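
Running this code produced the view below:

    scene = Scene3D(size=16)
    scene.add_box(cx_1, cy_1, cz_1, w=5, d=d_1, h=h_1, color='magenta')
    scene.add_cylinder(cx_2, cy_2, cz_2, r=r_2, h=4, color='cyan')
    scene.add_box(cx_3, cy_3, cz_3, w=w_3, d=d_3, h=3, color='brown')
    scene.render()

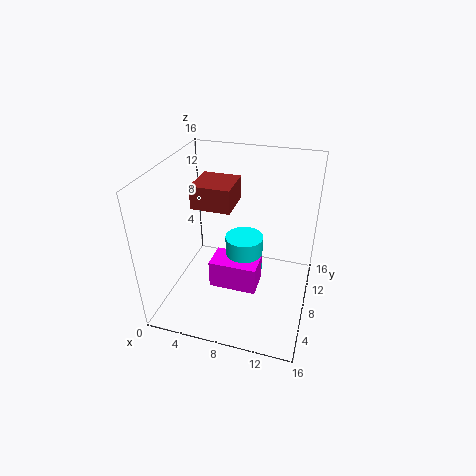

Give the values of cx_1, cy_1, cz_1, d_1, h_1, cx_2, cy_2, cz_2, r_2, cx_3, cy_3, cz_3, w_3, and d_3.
cx_1 = 6
cy_1 = 4
cz_1 = 4
d_1 = 3
h_1 = 3
cx_2 = 9
cy_2 = 7
cz_2 = 5
r_2 = 2
cx_3 = 1
cy_3 = 11
cz_3 = 9
w_3 = 5
d_3 = 5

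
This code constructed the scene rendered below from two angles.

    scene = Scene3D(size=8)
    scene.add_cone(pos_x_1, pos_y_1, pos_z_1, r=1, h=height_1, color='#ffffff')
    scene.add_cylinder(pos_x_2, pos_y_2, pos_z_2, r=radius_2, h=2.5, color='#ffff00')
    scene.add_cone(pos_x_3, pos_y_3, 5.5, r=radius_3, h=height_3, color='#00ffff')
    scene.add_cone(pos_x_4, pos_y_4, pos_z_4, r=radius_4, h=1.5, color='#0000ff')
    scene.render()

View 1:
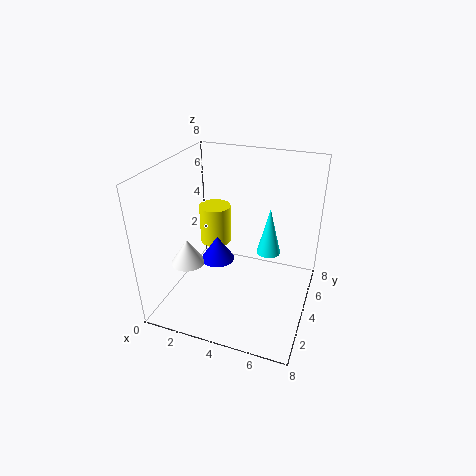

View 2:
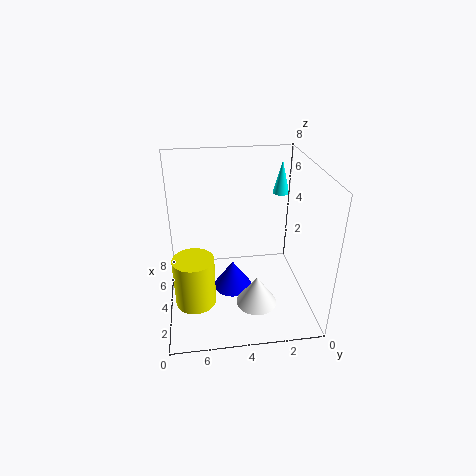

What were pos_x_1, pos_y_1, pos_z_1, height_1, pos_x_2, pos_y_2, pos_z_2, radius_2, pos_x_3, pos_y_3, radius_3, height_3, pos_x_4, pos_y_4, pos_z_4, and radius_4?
pos_x_1 = 1; pos_y_1 = 3.5; pos_z_1 = 2; height_1 = 1.5; pos_x_2 = 1.5; pos_y_2 = 6.5; pos_z_2 = 2; radius_2 = 1; pos_x_3 = 6.5; pos_y_3 = 1; radius_3 = 0.5; height_3 = 2; pos_x_4 = 2.5; pos_y_4 = 4.5; pos_z_4 = 2; radius_4 = 1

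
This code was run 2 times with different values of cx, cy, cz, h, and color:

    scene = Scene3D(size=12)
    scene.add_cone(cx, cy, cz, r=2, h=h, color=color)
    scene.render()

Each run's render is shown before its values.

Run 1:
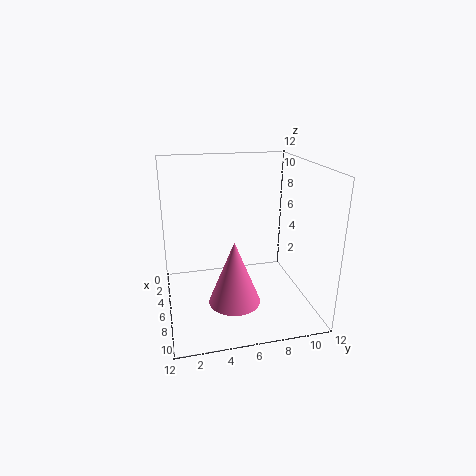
cx = 9
cy = 5
cz = 2
h = 5
color = 'hotpink'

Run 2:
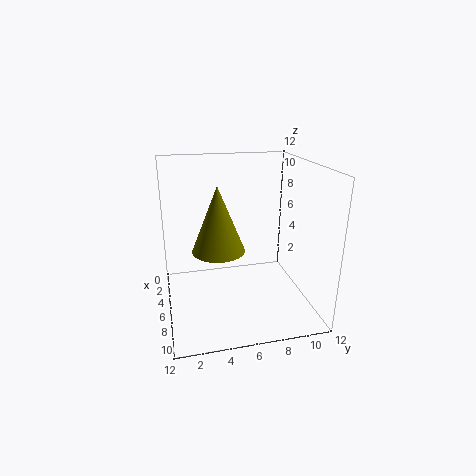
cx = 8
cy = 4
cz = 6
h = 5
color = 'olive'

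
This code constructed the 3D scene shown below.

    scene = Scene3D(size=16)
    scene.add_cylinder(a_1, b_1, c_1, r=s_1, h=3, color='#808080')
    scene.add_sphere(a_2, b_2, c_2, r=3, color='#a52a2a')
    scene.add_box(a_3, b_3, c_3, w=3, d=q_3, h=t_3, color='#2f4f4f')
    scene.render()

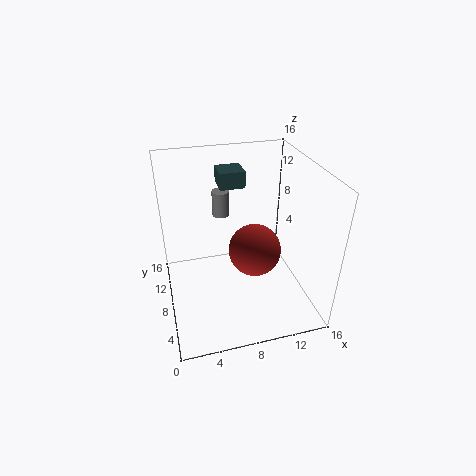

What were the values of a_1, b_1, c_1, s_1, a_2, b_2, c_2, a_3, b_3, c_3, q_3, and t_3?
a_1 = 7, b_1 = 12, c_1 = 9, s_1 = 1, a_2 = 10, b_2 = 8, c_2 = 6, a_3 = 7, b_3 = 12, c_3 = 12, q_3 = 3, t_3 = 2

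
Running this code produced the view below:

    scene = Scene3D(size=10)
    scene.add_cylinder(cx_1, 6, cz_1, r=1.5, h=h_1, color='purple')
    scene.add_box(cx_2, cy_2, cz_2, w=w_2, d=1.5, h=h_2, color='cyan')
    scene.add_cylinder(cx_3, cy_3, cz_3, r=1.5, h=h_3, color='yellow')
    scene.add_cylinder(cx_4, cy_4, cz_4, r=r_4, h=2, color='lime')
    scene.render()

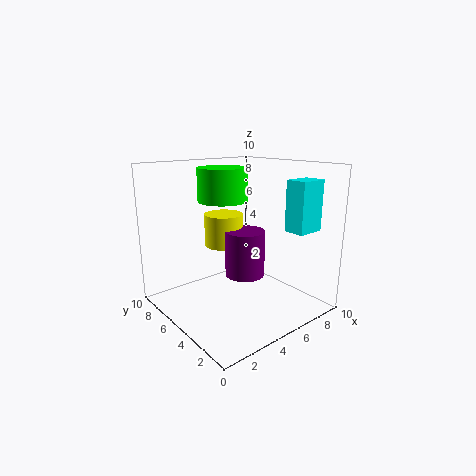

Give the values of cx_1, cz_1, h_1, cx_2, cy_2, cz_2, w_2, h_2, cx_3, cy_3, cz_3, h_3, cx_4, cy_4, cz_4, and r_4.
cx_1 = 6.5, cz_1 = 1.5, h_1 = 3.5, cx_2 = 7.5, cy_2 = 1.5, cz_2 = 5.5, w_2 = 2, h_2 = 3.5, cx_3 = 6, cy_3 = 8, cz_3 = 3.5, h_3 = 2.5, cx_4 = 3, cy_4 = 4, cz_4 = 8, r_4 = 1.5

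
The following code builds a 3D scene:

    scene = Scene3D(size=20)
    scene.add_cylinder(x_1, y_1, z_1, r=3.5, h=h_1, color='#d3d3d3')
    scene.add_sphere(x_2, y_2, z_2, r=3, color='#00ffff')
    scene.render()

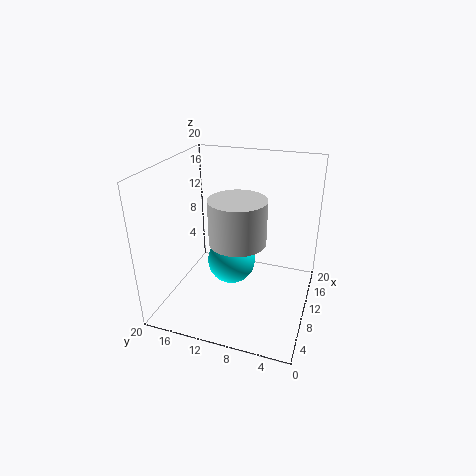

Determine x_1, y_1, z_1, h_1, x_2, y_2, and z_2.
x_1 = 5.5, y_1 = 8.5, z_1 = 12, h_1 = 5.5, x_2 = 6, y_2 = 9.5, z_2 = 9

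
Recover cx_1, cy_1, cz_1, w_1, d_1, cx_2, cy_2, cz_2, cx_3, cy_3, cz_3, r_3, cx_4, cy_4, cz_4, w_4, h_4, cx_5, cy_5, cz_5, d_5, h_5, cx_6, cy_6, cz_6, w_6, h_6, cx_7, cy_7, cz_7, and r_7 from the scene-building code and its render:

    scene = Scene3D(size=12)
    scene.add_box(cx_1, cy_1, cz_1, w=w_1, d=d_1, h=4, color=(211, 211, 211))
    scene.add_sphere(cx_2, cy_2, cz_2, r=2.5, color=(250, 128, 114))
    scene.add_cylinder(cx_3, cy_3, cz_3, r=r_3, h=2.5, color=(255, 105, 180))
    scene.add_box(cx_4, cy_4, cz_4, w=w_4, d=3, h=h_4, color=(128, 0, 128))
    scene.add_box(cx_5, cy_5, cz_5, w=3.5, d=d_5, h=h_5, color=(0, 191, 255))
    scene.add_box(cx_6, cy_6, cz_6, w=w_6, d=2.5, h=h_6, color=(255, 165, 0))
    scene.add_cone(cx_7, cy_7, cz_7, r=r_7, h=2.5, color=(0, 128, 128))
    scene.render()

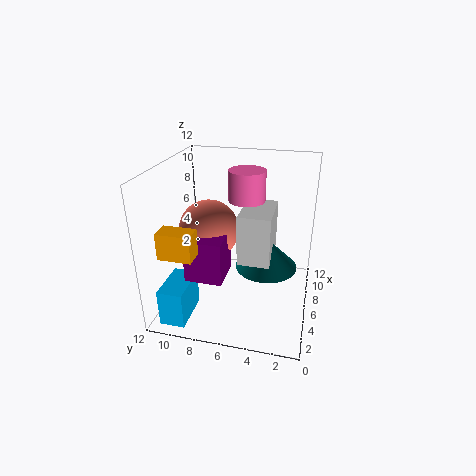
cx_1 = 3.5; cy_1 = 3; cz_1 = 5; w_1 = 4; d_1 = 2.5; cx_2 = 6; cy_2 = 8.5; cz_2 = 6.5; cx_3 = 7; cy_3 = 5.5; cz_3 = 9; r_3 = 1.5; cx_4 = 2.5; cy_4 = 6.5; cz_4 = 3.5; w_4 = 3; h_4 = 3.5; cx_5 = 0.5; cy_5 = 9; cz_5 = 0.5; d_5 = 2; h_5 = 3; cx_6 = 0.5; cy_6 = 8; cz_6 = 6.5; w_6 = 1.5; h_6 = 2; cx_7 = 5.5; cy_7 = 3.5; cz_7 = 4; r_7 = 2.5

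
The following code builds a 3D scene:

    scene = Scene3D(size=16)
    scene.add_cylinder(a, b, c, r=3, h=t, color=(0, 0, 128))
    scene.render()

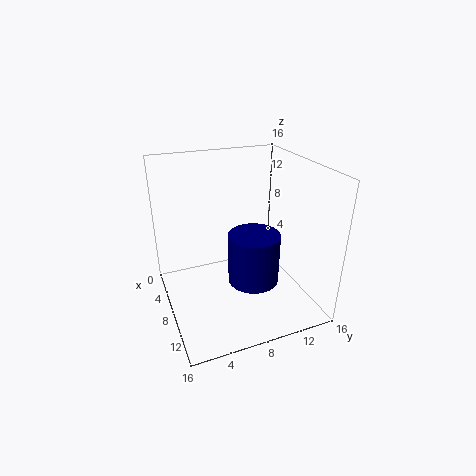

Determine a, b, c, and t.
a = 8; b = 10; c = 2; t = 6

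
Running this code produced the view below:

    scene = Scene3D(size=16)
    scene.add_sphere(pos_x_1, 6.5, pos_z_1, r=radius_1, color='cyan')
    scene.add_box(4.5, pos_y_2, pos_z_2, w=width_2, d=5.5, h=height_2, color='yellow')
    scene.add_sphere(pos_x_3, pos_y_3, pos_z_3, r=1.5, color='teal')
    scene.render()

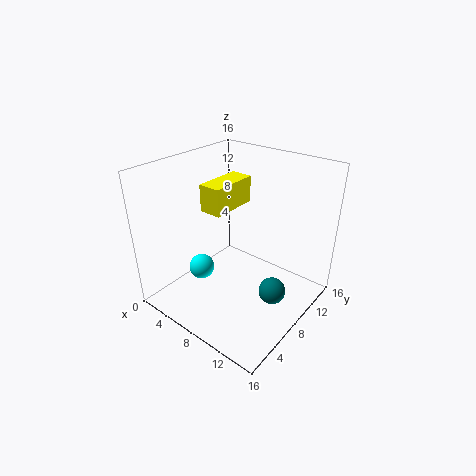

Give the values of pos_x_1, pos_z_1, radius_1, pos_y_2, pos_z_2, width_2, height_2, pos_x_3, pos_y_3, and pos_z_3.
pos_x_1 = 3.5; pos_z_1 = 3; radius_1 = 1.5; pos_y_2 = 6; pos_z_2 = 11; width_2 = 2.5; height_2 = 3; pos_x_3 = 12.5; pos_y_3 = 8.5; pos_z_3 = 2.5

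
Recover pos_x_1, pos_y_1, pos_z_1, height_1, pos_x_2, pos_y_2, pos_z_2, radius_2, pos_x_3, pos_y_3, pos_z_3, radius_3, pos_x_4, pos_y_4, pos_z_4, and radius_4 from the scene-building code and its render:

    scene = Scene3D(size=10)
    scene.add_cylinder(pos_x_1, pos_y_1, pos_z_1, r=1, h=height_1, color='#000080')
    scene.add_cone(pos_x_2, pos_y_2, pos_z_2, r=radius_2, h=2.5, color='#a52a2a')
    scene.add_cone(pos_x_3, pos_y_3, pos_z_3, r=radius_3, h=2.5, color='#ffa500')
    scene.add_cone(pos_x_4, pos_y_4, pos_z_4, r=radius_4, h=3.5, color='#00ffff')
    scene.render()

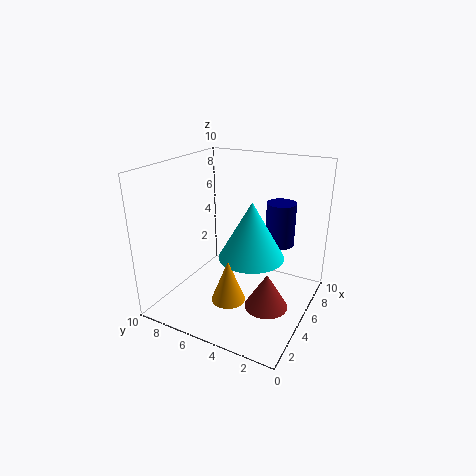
pos_x_1 = 6.5
pos_y_1 = 2.5
pos_z_1 = 4.5
height_1 = 3
pos_x_2 = 4.5
pos_y_2 = 2.5
pos_z_2 = 0.5
radius_2 = 1.5
pos_x_3 = 1
pos_y_3 = 3.5
pos_z_3 = 3
radius_3 = 1
pos_x_4 = 3
pos_y_4 = 3
pos_z_4 = 5
radius_4 = 2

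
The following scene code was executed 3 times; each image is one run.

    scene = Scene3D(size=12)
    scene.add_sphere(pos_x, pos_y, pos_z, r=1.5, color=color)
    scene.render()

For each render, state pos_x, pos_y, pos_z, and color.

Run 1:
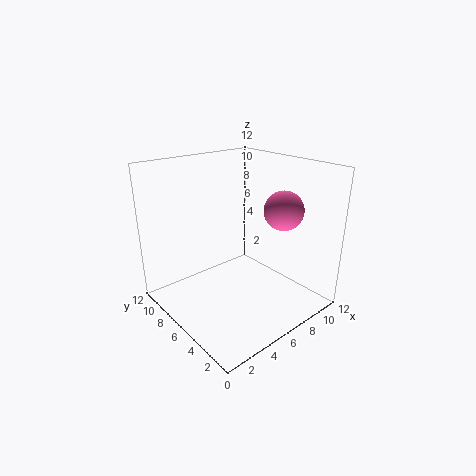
pos_x = 7.5; pos_y = 2.5; pos_z = 9; color = 'hotpink'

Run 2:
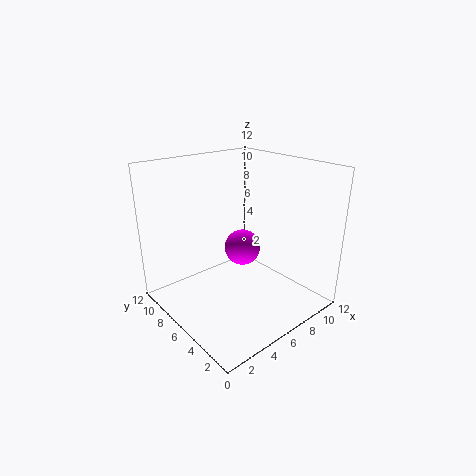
pos_x = 6.5; pos_y = 6; pos_z = 5; color = 'magenta'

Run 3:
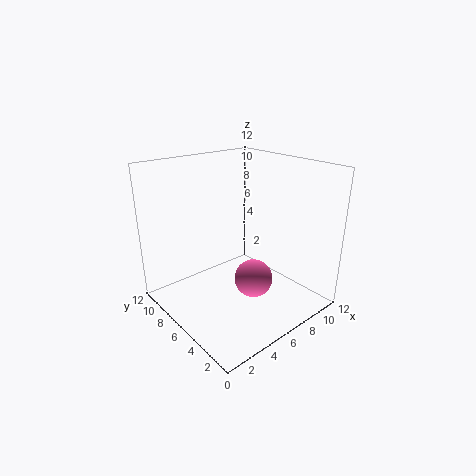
pos_x = 5.5; pos_y = 3.5; pos_z = 3.5; color = 'hotpink'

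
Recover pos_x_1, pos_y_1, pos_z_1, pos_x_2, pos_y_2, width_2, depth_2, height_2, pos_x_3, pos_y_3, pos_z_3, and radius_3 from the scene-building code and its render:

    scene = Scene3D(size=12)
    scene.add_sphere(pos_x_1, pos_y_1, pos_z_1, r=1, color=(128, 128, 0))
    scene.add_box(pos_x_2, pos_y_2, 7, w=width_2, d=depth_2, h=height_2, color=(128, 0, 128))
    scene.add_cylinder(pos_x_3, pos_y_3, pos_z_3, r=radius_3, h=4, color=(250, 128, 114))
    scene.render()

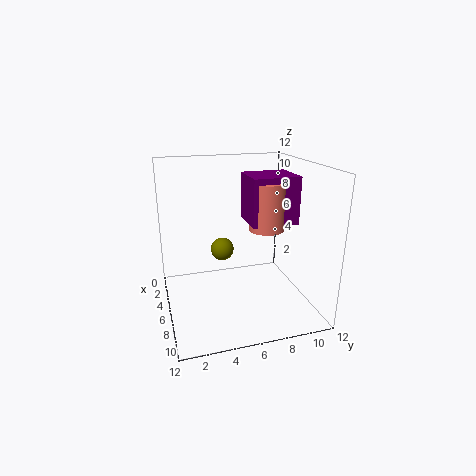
pos_x_1 = 4.5; pos_y_1 = 5; pos_z_1 = 4.5; pos_x_2 = 3.5; pos_y_2 = 7; width_2 = 3.5; depth_2 = 4; height_2 = 4; pos_x_3 = 6; pos_y_3 = 8.5; pos_z_3 = 6.5; radius_3 = 1.5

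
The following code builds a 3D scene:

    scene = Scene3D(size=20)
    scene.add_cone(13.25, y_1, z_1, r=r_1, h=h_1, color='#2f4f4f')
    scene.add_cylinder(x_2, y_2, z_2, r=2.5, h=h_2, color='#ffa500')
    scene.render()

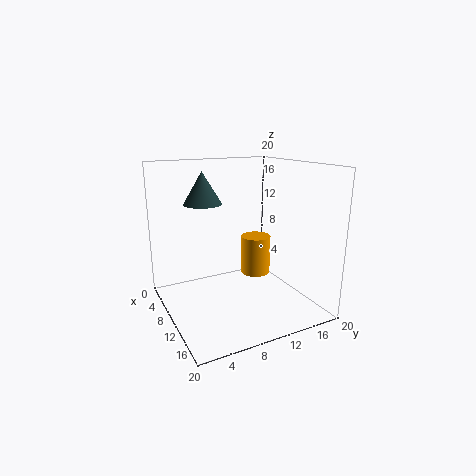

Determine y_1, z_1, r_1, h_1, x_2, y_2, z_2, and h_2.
y_1 = 3.75; z_1 = 16; r_1 = 2.25; h_1 = 3.75; x_2 = 3; y_2 = 17; z_2 = 0.75; h_2 = 6.5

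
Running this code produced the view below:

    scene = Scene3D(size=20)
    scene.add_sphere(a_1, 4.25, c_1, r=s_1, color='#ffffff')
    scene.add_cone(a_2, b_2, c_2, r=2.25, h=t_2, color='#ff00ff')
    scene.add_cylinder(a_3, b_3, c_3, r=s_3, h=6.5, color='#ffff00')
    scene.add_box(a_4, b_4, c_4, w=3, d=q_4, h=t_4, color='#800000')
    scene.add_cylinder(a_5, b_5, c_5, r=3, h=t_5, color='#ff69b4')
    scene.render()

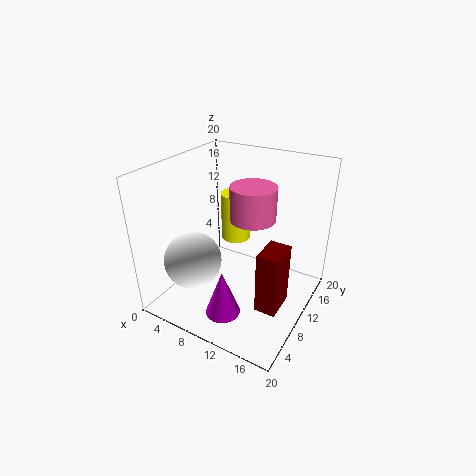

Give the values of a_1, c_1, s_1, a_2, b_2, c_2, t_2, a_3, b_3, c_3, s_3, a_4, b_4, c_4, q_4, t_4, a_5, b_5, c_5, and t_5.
a_1 = 6.5
c_1 = 8.5
s_1 = 3.75
a_2 = 11.5
b_2 = 3.5
c_2 = 2.5
t_2 = 6.25
a_3 = 9.25
b_3 = 10.75
c_3 = 9.75
s_3 = 2
a_4 = 14.25
b_4 = 7.25
c_4 = 1
q_4 = 4.5
t_4 = 9
a_5 = 12.25
b_5 = 10
c_5 = 13.5
t_5 = 4.5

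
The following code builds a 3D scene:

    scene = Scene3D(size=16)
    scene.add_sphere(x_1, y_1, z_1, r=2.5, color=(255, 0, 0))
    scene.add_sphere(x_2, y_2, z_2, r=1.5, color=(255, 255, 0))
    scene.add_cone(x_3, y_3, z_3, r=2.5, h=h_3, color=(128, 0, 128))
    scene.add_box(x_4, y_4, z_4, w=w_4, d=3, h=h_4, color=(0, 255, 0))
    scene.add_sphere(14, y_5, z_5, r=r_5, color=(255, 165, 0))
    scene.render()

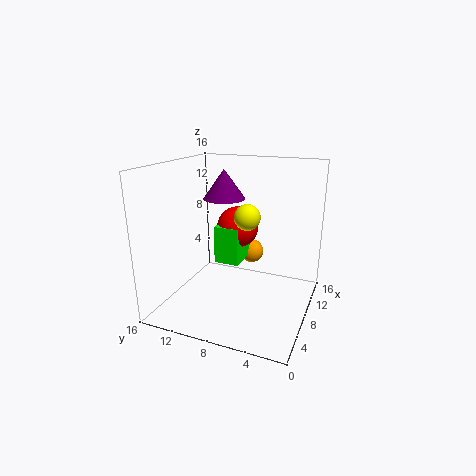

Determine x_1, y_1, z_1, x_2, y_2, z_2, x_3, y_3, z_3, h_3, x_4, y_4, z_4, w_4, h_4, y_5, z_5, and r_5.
x_1 = 11.5; y_1 = 9.5; z_1 = 8; x_2 = 9.5; y_2 = 7.5; z_2 = 10; x_3 = 11; y_3 = 11; z_3 = 11.5; h_3 = 3.5; x_4 = 9; y_4 = 8.5; z_4 = 4; w_4 = 4.5; h_4 = 4.5; y_5 = 8.5; z_5 = 4; r_5 = 1.5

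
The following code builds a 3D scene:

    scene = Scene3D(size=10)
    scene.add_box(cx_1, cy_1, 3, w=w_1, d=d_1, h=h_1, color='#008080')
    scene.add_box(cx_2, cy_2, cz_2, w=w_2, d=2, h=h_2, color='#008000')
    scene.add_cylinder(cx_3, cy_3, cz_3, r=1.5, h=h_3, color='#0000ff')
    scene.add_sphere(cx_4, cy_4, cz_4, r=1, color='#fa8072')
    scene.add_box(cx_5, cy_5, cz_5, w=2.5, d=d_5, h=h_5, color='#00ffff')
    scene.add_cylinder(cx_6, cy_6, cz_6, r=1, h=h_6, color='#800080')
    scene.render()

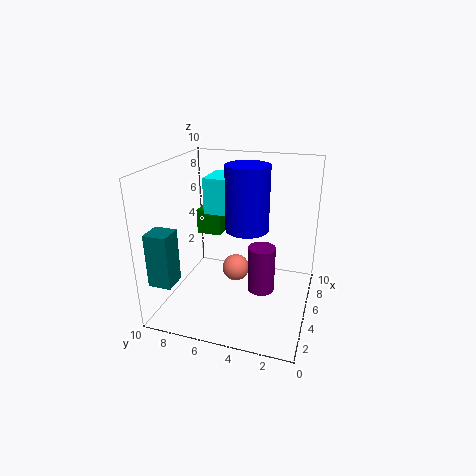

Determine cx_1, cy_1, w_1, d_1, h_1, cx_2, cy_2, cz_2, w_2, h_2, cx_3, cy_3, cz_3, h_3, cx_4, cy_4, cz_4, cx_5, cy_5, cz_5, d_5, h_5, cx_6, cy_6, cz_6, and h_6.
cx_1 = 0.5, cy_1 = 8, w_1 = 1.5, d_1 = 1.5, h_1 = 3.5, cx_2 = 8, cy_2 = 7.5, cz_2 = 3.5, w_2 = 1.5, h_2 = 2, cx_3 = 5.5, cy_3 = 4.5, cz_3 = 5.5, h_3 = 4.5, cx_4 = 6, cy_4 = 5.5, cz_4 = 2, cx_5 = 5, cy_5 = 4.5, cz_5 = 6.5, d_5 = 3, h_5 = 2.5, cx_6 = 6, cy_6 = 3.5, cz_6 = 0.5, h_6 = 3.5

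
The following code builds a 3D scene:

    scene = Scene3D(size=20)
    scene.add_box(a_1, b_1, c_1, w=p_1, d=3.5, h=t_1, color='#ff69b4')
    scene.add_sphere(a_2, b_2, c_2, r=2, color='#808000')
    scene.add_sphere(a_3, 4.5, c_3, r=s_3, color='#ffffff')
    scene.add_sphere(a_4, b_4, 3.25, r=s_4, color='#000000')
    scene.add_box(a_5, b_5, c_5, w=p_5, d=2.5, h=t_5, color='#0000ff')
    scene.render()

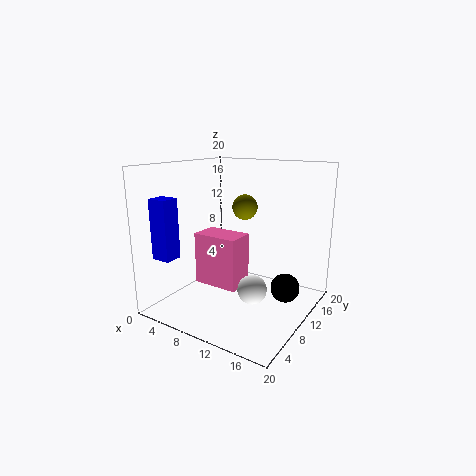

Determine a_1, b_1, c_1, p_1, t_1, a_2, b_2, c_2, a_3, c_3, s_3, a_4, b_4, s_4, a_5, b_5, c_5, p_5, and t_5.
a_1 = 7.75, b_1 = 3.5, c_1 = 5.5, p_1 = 5.75, t_1 = 6.5, a_2 = 7, b_2 = 16.75, c_2 = 12.75, a_3 = 15.5, c_3 = 6, s_3 = 1.75, a_4 = 16.5, b_4 = 12, s_4 = 2, a_5 = 1, b_5 = 2.5, c_5 = 7.5, p_5 = 2.75, t_5 = 8.25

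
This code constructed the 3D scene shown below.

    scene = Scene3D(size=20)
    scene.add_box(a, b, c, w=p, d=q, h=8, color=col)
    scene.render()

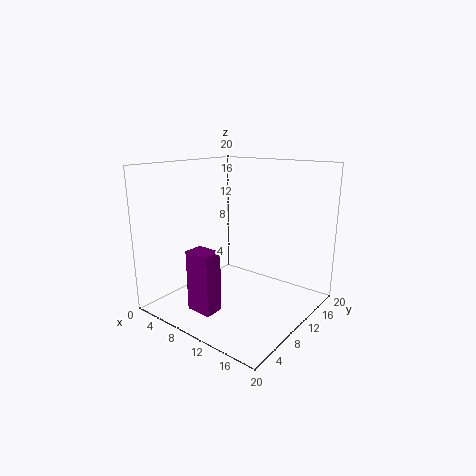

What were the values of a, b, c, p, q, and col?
a = 8
b = 2
c = 2
p = 3.5
q = 2.5
col = 'purple'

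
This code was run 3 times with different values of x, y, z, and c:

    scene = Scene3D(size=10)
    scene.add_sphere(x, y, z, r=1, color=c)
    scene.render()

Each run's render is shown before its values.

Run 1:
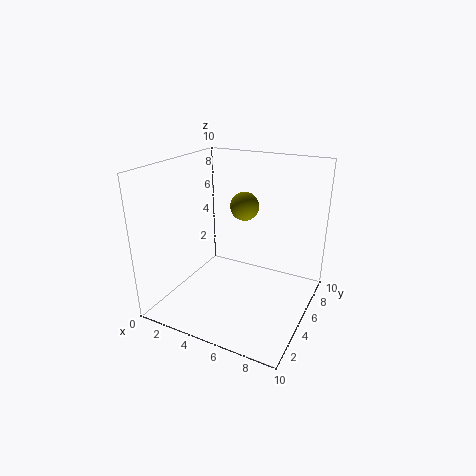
x = 5, y = 6, z = 7, c = 'olive'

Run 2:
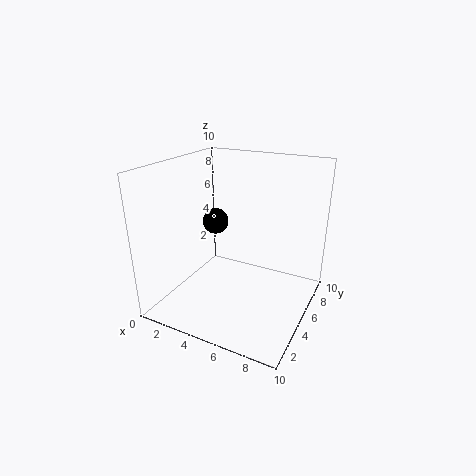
x = 2, y = 7, z = 5, c = 'black'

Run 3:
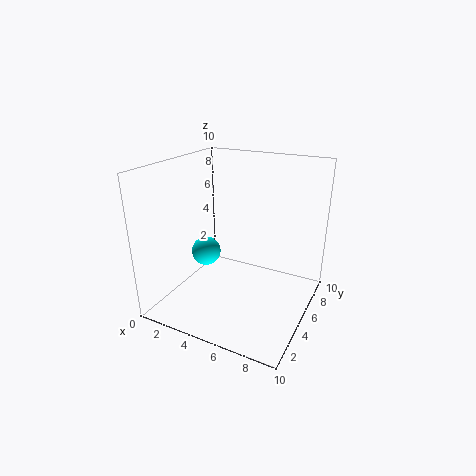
x = 3, y = 4, z = 4, c = 'cyan'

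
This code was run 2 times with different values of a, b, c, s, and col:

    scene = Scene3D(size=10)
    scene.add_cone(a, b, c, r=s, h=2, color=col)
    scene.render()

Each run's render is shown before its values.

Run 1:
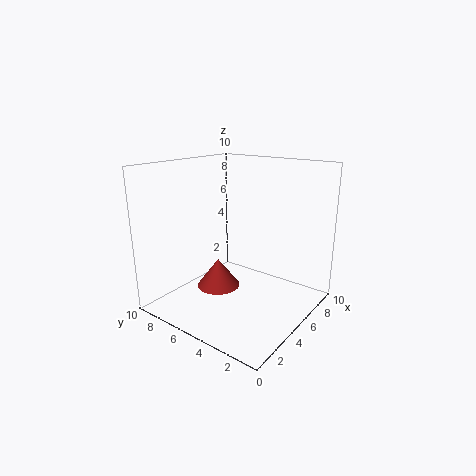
a = 4, b = 6, c = 1.5, s = 1.5, col = 'brown'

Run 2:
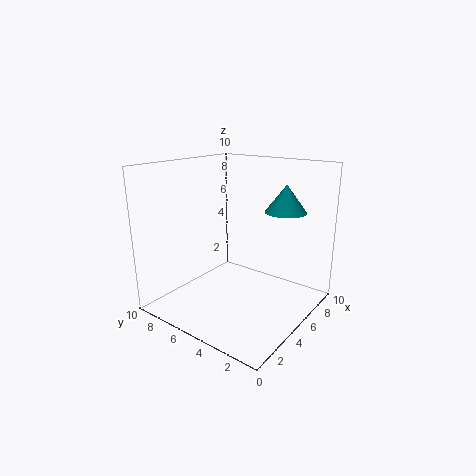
a = 8, b = 3, c = 6.5, s = 1.5, col = 'teal'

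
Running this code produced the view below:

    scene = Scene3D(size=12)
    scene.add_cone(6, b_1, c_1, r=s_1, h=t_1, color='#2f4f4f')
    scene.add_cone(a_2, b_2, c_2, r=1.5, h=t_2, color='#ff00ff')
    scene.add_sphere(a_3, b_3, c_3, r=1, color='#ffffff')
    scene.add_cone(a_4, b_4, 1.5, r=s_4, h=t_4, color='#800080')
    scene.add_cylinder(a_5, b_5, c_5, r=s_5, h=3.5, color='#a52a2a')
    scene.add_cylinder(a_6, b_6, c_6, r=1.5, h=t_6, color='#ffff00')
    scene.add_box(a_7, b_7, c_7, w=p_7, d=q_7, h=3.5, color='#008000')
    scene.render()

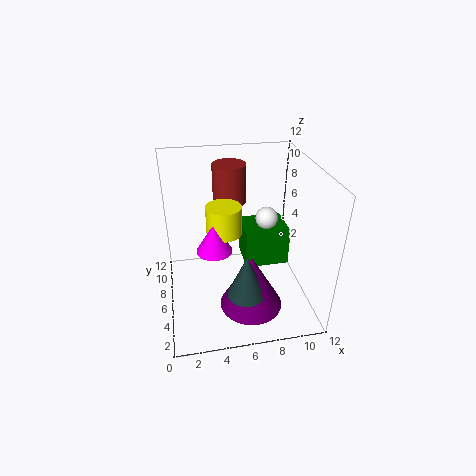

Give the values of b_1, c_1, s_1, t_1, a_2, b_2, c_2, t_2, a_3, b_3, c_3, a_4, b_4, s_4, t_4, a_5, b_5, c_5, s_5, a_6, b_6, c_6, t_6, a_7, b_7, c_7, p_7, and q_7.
b_1 = 2.5
c_1 = 3
s_1 = 1.5
t_1 = 3.5
a_2 = 4
b_2 = 6
c_2 = 5
t_2 = 2.5
a_3 = 9
b_3 = 8
c_3 = 6.5
a_4 = 6.5
b_4 = 3
s_4 = 2.5
t_4 = 4.5
a_5 = 6
b_5 = 10
c_5 = 7.5
s_5 = 1.5
a_6 = 5
b_6 = 7
c_6 = 6
t_6 = 2.5
a_7 = 7
b_7 = 7
c_7 = 2
p_7 = 4
q_7 = 3.5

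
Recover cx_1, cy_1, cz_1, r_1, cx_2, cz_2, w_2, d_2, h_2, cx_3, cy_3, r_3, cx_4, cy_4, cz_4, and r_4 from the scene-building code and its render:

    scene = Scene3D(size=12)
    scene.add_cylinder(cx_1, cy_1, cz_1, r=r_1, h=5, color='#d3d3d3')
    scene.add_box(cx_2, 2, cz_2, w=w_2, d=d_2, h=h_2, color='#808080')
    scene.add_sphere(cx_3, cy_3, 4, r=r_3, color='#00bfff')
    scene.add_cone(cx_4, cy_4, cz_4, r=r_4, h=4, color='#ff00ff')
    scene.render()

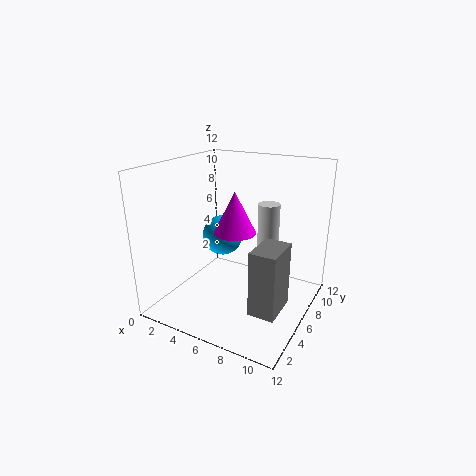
cx_1 = 7
cy_1 = 10
cz_1 = 3
r_1 = 1
cx_2 = 9
cz_2 = 2
w_2 = 2
d_2 = 3
h_2 = 5
cx_3 = 2
cy_3 = 10
r_3 = 2
cx_4 = 4
cy_4 = 9
cz_4 = 5
r_4 = 2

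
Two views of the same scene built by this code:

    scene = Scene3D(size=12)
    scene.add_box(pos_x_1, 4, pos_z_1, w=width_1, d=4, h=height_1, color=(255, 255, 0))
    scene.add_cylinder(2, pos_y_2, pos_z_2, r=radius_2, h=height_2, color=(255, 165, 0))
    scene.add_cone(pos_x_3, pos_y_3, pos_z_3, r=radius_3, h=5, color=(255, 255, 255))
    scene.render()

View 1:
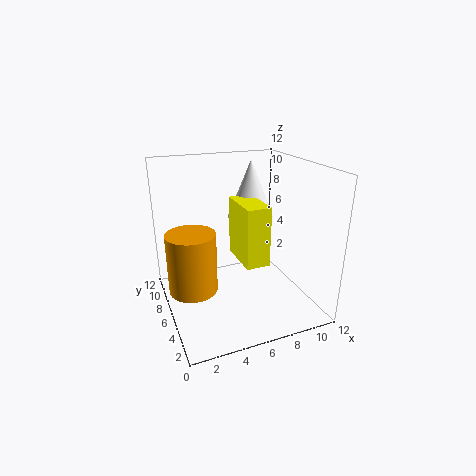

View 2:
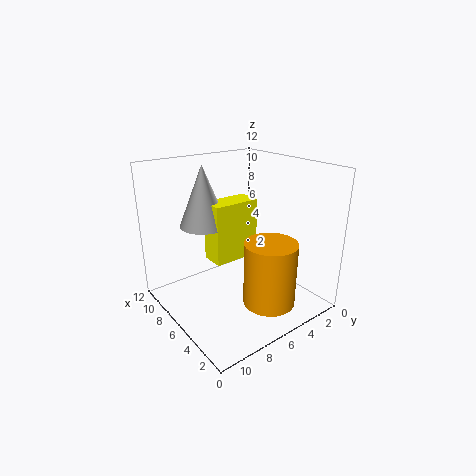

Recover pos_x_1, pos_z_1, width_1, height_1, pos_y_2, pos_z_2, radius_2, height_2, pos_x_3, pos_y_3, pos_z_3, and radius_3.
pos_x_1 = 6
pos_z_1 = 4
width_1 = 2
height_1 = 5
pos_y_2 = 6
pos_z_2 = 2
radius_2 = 2
height_2 = 5
pos_x_3 = 8
pos_y_3 = 8
pos_z_3 = 7
radius_3 = 2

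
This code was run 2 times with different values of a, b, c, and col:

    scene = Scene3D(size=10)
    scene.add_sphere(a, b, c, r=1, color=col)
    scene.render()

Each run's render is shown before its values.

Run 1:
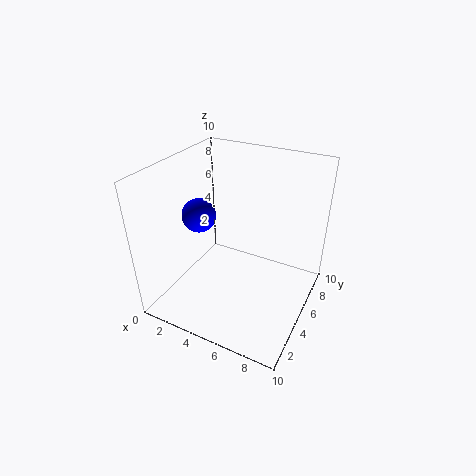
a = 4, b = 2, c = 8, col = 'blue'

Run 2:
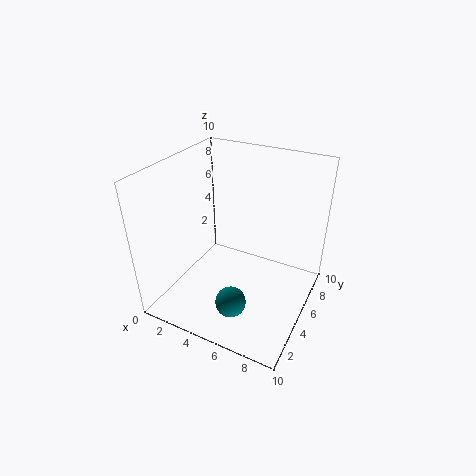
a = 6, b = 2, c = 2, col = 'teal'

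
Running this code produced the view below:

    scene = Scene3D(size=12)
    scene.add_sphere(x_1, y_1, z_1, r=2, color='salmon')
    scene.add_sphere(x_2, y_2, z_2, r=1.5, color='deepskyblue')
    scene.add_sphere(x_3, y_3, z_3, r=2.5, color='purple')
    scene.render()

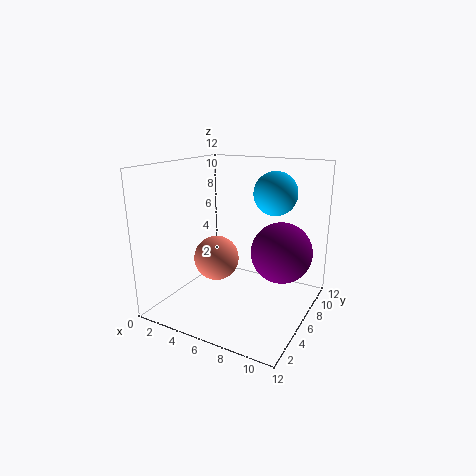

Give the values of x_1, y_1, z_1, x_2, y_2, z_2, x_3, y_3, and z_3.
x_1 = 3.5
y_1 = 6.5
z_1 = 3.5
x_2 = 10
y_2 = 4
z_2 = 10.5
x_3 = 9.5
y_3 = 7
z_3 = 5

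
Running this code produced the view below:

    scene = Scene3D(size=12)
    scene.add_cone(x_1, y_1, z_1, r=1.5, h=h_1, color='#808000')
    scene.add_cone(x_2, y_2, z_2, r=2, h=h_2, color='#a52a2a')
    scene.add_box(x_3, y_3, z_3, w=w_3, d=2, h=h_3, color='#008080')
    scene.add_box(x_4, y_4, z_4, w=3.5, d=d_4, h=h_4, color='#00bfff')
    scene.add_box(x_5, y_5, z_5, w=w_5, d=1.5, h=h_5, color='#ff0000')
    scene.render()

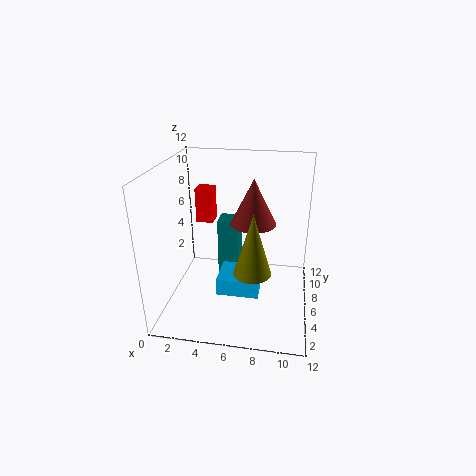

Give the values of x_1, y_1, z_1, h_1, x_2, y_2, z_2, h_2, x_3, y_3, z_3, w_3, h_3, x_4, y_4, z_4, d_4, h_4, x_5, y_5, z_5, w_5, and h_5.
x_1 = 7.5
y_1 = 4
z_1 = 4
h_1 = 5
x_2 = 7
y_2 = 8
z_2 = 6.5
h_2 = 4
x_3 = 3.5
y_3 = 9
z_3 = 0.5
w_3 = 2
h_3 = 5.5
x_4 = 4.5
y_4 = 4
z_4 = 1.5
d_4 = 3
h_4 = 1.5
x_5 = 2
y_5 = 7.5
z_5 = 6.5
w_5 = 1.5
h_5 = 3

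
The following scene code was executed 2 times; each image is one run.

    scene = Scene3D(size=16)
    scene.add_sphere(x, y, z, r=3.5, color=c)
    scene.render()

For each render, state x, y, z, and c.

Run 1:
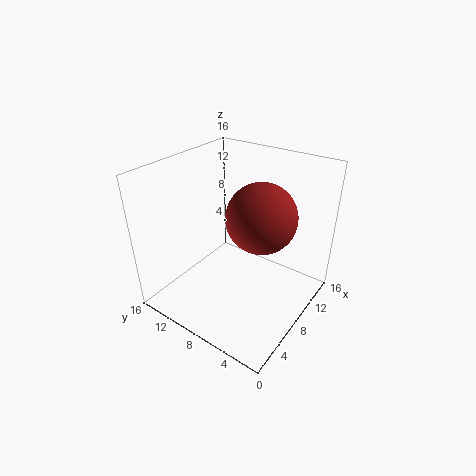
x = 7, y = 4.5, z = 12, c = 'brown'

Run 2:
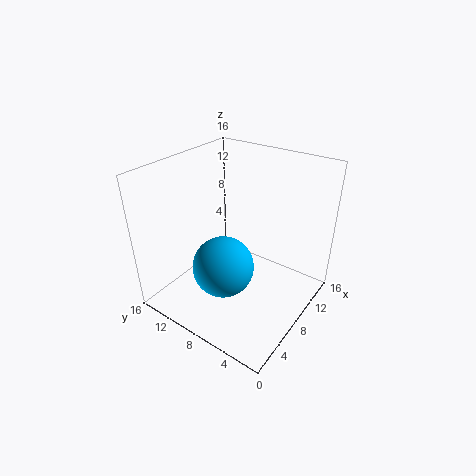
x = 6.5, y = 9, z = 4.5, c = 'deepskyblue'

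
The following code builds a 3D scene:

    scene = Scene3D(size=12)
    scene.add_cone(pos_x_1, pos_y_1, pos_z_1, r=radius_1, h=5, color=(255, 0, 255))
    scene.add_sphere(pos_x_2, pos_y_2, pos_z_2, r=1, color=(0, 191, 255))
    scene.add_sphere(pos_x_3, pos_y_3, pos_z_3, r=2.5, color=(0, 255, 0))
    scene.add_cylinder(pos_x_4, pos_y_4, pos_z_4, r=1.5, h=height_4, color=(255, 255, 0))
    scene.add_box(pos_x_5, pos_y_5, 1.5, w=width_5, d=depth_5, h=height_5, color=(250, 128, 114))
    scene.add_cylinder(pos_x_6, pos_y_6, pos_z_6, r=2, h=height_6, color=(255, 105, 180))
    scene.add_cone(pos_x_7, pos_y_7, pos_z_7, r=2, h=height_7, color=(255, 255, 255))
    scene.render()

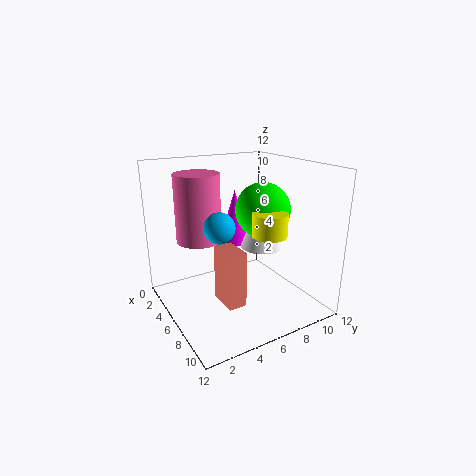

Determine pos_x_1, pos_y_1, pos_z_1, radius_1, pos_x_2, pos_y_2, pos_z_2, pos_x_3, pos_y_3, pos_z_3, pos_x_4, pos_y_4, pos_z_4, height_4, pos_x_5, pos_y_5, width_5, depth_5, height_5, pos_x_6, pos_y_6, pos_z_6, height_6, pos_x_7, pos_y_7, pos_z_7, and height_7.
pos_x_1 = 2
pos_y_1 = 8
pos_z_1 = 4
radius_1 = 1.5
pos_x_2 = 10.5
pos_y_2 = 2
pos_z_2 = 9
pos_x_3 = 4.5
pos_y_3 = 9.5
pos_z_3 = 7.5
pos_x_4 = 7
pos_y_4 = 8.5
pos_z_4 = 6
height_4 = 2
pos_x_5 = 6.5
pos_y_5 = 3.5
width_5 = 2.5
depth_5 = 1.5
height_5 = 4.5
pos_x_6 = 2.5
pos_y_6 = 4
pos_z_6 = 5
height_6 = 6
pos_x_7 = 4.5
pos_y_7 = 9.5
pos_z_7 = 4
height_7 = 5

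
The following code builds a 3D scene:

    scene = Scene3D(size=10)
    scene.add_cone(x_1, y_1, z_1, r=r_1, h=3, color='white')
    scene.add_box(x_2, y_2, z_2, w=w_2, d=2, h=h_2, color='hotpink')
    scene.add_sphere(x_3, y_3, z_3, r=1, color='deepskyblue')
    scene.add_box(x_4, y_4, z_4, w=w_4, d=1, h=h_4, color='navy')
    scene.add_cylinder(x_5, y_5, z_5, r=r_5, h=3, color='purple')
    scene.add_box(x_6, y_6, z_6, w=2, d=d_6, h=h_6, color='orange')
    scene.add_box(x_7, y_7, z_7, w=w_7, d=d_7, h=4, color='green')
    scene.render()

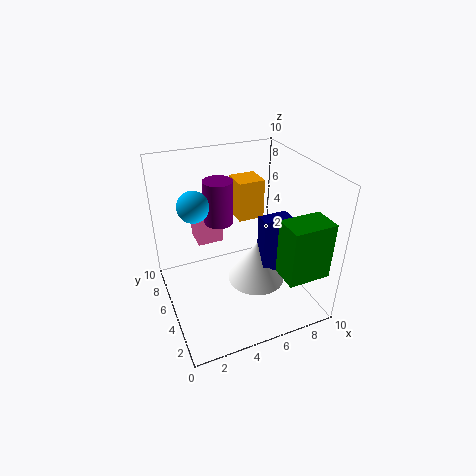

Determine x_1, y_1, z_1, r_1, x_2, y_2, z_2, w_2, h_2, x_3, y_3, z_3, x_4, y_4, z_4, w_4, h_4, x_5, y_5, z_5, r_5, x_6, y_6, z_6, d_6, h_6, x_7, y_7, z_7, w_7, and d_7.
x_1 = 6
y_1 = 4
z_1 = 2
r_1 = 2
x_2 = 3
y_2 = 8
z_2 = 3
w_2 = 2
h_2 = 3
x_3 = 2
y_3 = 5
z_3 = 8
x_4 = 6
y_4 = 3
z_4 = 3
w_4 = 2
h_4 = 4
x_5 = 4
y_5 = 6
z_5 = 6
r_5 = 1
x_6 = 6
y_6 = 7
z_6 = 5
d_6 = 2
h_6 = 3
x_7 = 7
y_7 = 1
z_7 = 3
w_7 = 3
d_7 = 2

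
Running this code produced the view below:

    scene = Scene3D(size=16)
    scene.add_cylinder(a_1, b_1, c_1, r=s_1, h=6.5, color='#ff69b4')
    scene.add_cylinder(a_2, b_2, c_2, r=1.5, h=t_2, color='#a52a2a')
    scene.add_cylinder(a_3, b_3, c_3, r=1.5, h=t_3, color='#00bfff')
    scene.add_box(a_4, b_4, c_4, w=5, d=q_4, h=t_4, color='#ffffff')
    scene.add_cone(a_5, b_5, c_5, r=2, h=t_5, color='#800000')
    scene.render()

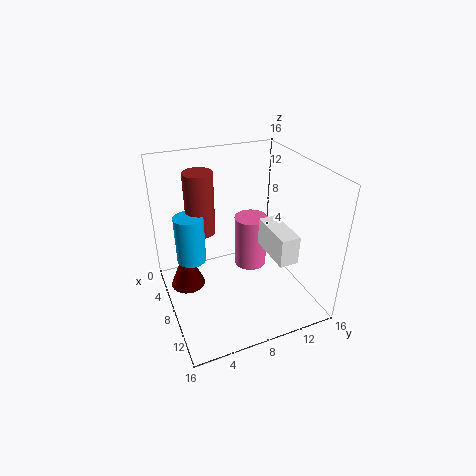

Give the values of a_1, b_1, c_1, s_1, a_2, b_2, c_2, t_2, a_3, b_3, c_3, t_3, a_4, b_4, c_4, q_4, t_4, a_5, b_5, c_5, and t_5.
a_1 = 5
b_1 = 11
c_1 = 2
s_1 = 2
a_2 = 7.5
b_2 = 4
c_2 = 9.5
t_2 = 6.5
a_3 = 8.5
b_3 = 2.5
c_3 = 7
t_3 = 5
a_4 = 9
b_4 = 10
c_4 = 7.5
q_4 = 2
t_4 = 3
a_5 = 5.5
b_5 = 2.5
c_5 = 1.5
t_5 = 5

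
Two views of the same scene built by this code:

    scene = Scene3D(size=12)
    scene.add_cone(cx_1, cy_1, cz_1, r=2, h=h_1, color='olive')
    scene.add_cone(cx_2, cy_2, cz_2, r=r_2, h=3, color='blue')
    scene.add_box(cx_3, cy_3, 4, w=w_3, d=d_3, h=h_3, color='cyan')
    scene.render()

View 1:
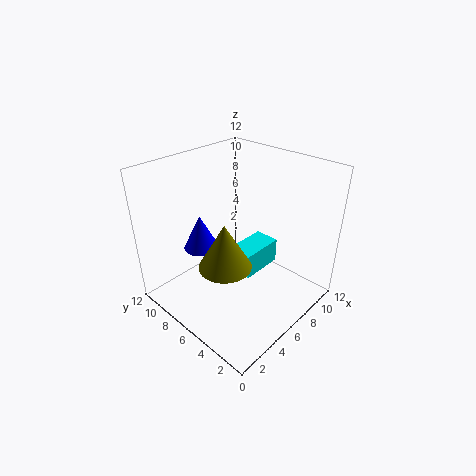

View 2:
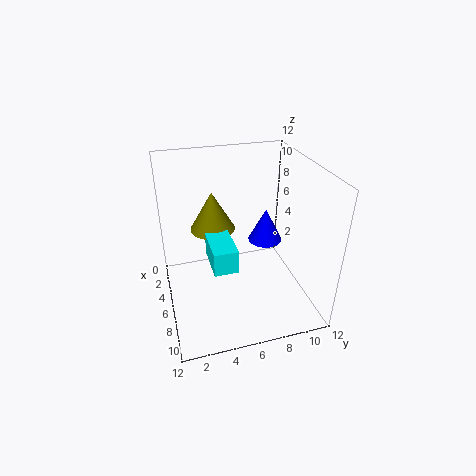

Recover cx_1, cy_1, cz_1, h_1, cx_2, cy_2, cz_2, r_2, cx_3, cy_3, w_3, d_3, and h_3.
cx_1 = 3
cy_1 = 4.5
cz_1 = 5.5
h_1 = 3.5
cx_2 = 4.5
cy_2 = 9
cz_2 = 4.5
r_2 = 1.5
cx_3 = 4.5
cy_3 = 3.5
w_3 = 3.5
d_3 = 2
h_3 = 2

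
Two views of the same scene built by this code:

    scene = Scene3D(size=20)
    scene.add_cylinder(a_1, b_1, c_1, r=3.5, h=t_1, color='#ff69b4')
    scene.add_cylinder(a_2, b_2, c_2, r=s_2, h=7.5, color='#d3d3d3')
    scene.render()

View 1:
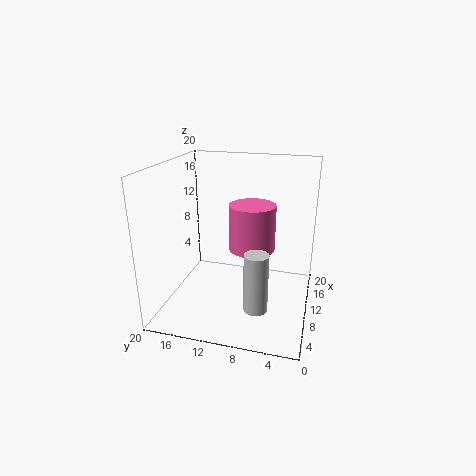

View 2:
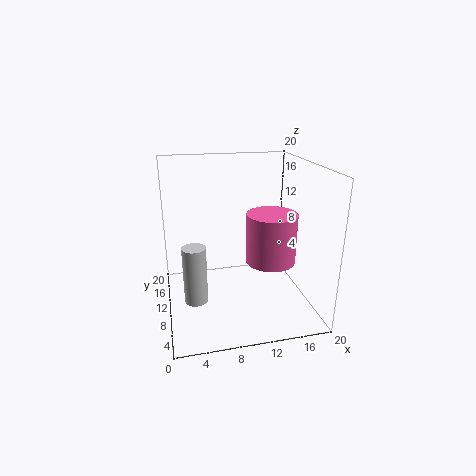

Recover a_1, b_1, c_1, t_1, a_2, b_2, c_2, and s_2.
a_1 = 14.5
b_1 = 9
c_1 = 6.5
t_1 = 7
a_2 = 3.5
b_2 = 6
c_2 = 3.5
s_2 = 1.5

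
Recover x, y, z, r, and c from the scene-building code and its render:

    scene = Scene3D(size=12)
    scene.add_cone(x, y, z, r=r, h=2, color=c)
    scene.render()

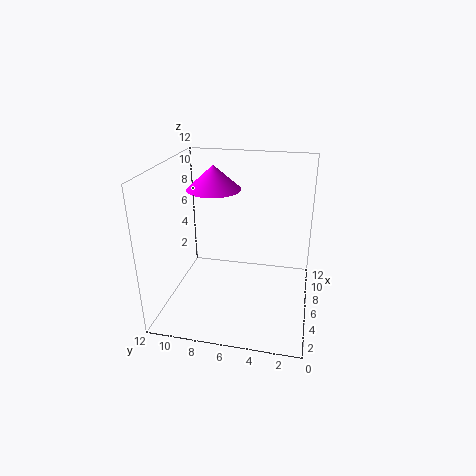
x = 7, y = 8.25, z = 9.75, r = 2.25, c = 'magenta'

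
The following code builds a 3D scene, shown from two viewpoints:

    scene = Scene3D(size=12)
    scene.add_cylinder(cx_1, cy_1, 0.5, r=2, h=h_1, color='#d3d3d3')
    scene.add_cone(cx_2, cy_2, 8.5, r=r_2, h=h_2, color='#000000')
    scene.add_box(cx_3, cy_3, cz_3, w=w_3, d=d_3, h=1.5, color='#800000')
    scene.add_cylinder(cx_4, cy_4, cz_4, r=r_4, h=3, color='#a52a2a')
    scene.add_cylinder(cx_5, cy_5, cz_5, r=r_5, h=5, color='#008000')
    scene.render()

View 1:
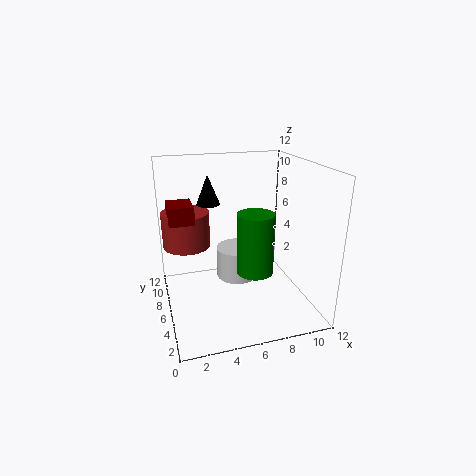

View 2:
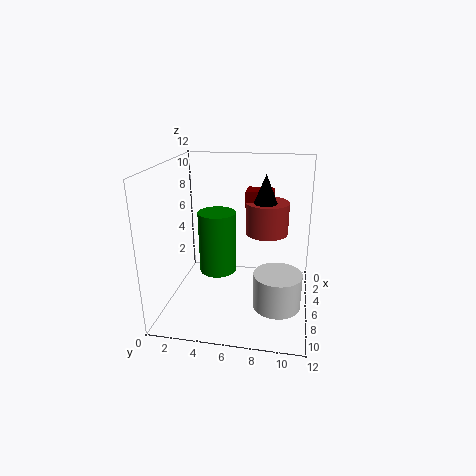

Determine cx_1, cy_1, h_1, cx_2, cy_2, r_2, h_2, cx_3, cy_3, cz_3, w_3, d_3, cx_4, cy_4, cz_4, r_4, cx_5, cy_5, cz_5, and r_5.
cx_1 = 7, cy_1 = 9.5, h_1 = 3, cx_2 = 4, cy_2 = 8, r_2 = 1, h_2 = 2.5, cx_3 = 0.5, cy_3 = 6, cz_3 = 7.5, w_3 = 2, d_3 = 2.5, cx_4 = 2, cy_4 = 8, cz_4 = 5, r_4 = 2, cx_5 = 7, cy_5 = 4.5, cz_5 = 3.5, r_5 = 1.5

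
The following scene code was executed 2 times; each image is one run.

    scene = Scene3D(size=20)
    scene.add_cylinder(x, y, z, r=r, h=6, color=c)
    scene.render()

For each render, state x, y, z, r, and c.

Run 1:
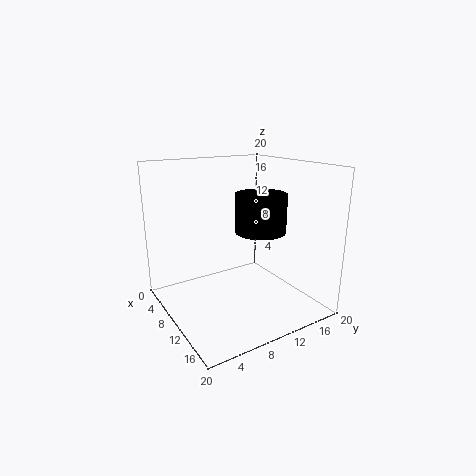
x = 7, y = 16, z = 9, r = 4, c = 'black'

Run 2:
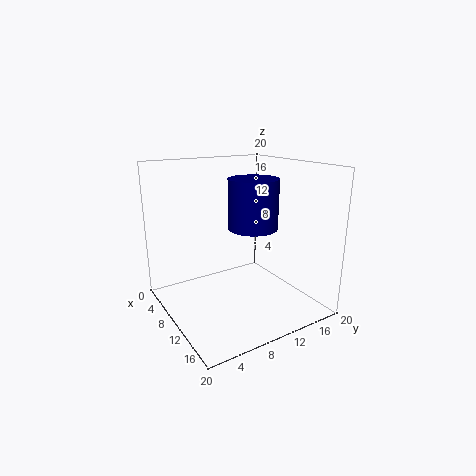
x = 15, y = 9, z = 13, r = 3, c = 'navy'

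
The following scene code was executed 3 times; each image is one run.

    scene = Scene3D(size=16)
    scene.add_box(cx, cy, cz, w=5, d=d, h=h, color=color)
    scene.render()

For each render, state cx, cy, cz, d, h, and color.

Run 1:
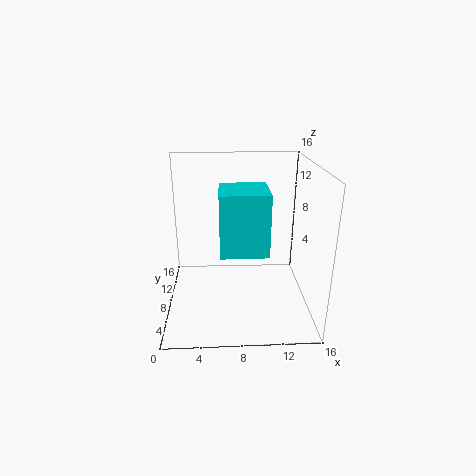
cx = 6, cy = 4, cz = 7.5, d = 5, h = 6.5, color = 'cyan'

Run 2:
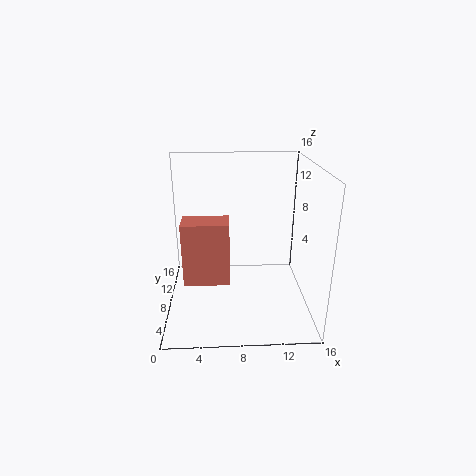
cx = 2, cy = 5.5, cz = 3.5, d = 3, h = 7, color = 'salmon'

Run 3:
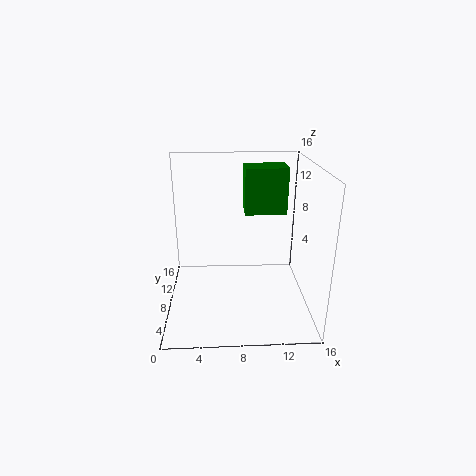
cx = 9, cy = 11, cz = 9.5, d = 3.5, h = 5.5, color = 'green'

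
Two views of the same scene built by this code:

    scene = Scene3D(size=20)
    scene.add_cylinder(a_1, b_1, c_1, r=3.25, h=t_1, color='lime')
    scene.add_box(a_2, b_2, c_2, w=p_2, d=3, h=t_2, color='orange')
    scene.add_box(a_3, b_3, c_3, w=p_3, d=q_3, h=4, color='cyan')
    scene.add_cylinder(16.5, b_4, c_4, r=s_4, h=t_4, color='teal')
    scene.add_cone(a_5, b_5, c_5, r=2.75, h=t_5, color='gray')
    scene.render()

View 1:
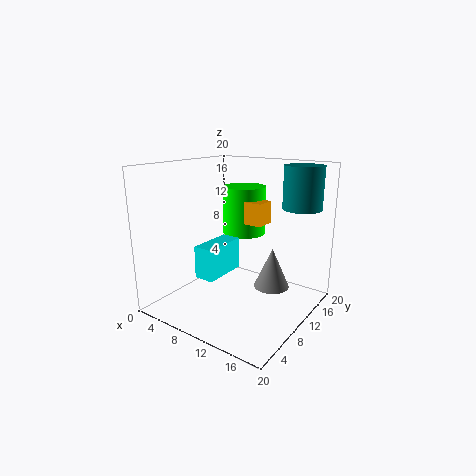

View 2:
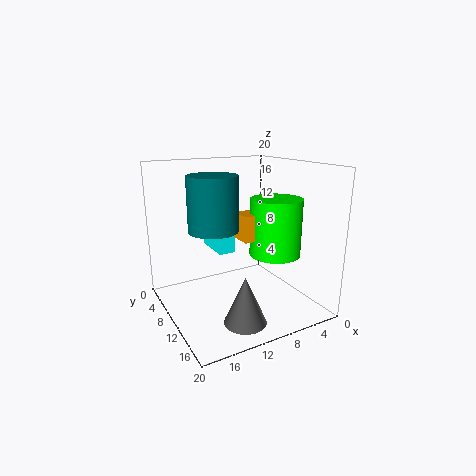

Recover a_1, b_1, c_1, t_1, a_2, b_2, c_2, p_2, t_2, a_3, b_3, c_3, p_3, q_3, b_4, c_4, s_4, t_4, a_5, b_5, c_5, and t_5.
a_1 = 7.5, b_1 = 15.25, c_1 = 9, t_1 = 7.25, a_2 = 6.5, b_2 = 12.5, c_2 = 11.25, p_2 = 5.5, t_2 = 3.25, a_3 = 9.25, b_3 = 2, c_3 = 7, p_3 = 2.5, q_3 = 5.75, b_4 = 16.25, c_4 = 13.75, s_4 = 2.75, t_4 = 6, a_5 = 12.25, b_5 = 16, c_5 = 0.75, t_5 = 6.25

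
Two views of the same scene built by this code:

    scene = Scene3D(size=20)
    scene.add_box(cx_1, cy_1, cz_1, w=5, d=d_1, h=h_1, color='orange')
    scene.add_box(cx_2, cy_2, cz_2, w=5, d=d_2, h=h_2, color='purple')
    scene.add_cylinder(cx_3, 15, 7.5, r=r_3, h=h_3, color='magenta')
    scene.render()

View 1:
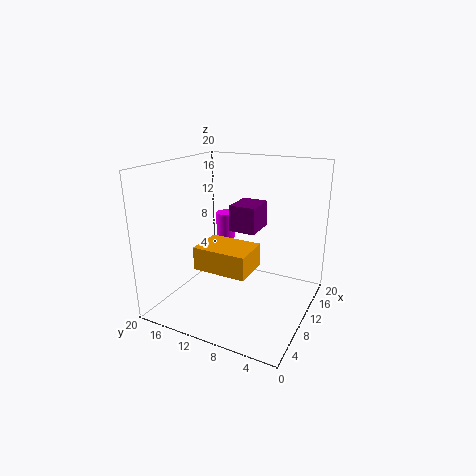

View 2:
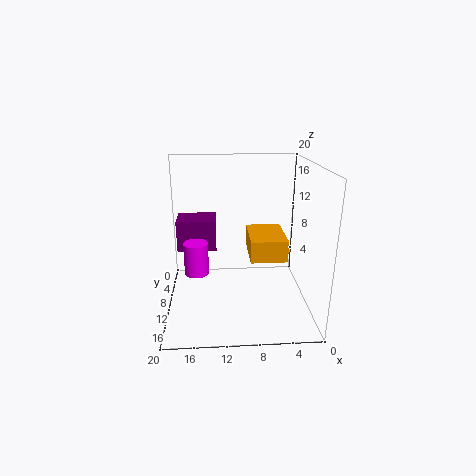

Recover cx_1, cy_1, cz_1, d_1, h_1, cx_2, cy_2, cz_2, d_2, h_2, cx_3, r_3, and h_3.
cx_1 = 3.5; cy_1 = 6; cz_1 = 7.5; d_1 = 7; h_1 = 3; cx_2 = 13; cy_2 = 9; cz_2 = 9.5; d_2 = 4; h_2 = 4; cx_3 = 15.5; r_3 = 1.5; h_3 = 4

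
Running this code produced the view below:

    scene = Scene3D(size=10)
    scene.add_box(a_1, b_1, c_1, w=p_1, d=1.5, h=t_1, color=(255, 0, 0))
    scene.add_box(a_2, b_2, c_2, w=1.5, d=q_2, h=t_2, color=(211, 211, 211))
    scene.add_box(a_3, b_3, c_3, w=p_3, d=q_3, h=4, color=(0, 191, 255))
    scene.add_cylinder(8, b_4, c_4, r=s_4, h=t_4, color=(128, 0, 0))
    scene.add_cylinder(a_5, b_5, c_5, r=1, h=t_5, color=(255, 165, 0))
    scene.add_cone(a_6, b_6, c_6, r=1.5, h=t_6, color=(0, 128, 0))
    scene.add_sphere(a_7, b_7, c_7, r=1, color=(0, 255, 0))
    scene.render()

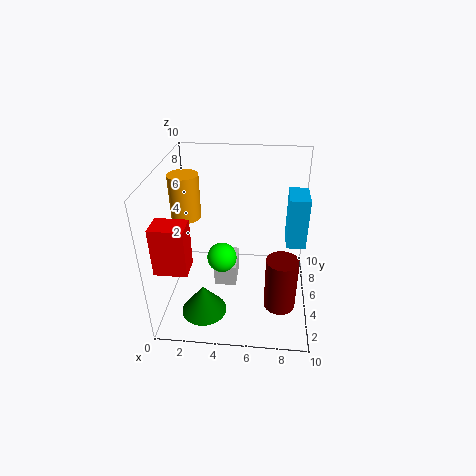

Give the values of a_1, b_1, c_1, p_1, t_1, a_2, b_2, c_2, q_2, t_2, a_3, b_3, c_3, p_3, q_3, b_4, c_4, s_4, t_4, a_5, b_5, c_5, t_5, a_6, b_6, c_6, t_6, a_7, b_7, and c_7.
a_1 = 0.5
b_1 = 0.5
c_1 = 5
p_1 = 2
t_1 = 3
a_2 = 3.5
b_2 = 3.5
c_2 = 2
q_2 = 2.5
t_2 = 1.5
a_3 = 8.5
b_3 = 7
c_3 = 3
p_3 = 1.5
q_3 = 2.5
b_4 = 2
c_4 = 2
s_4 = 1
t_4 = 3.5
a_5 = 1.5
b_5 = 5
c_5 = 6.5
t_5 = 3
a_6 = 3
b_6 = 2
c_6 = 1
t_6 = 2
a_7 = 4
b_7 = 4
c_7 = 4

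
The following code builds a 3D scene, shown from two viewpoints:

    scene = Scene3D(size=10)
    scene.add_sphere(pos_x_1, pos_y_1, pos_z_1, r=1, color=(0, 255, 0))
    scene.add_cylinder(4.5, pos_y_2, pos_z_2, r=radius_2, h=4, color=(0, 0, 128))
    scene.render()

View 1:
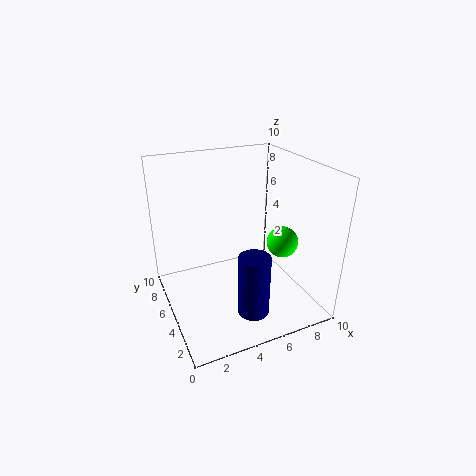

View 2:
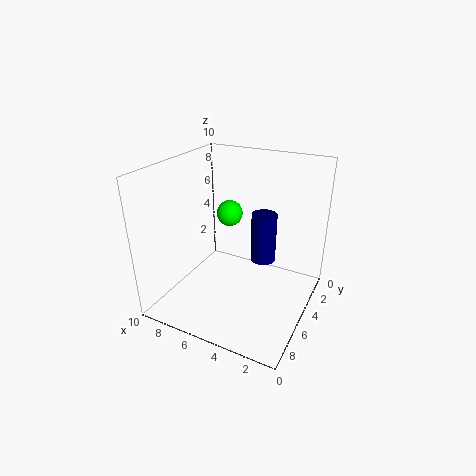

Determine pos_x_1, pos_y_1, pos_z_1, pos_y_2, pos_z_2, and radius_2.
pos_x_1 = 7
pos_y_1 = 2.5
pos_z_1 = 5.5
pos_y_2 = 1.5
pos_z_2 = 1.5
radius_2 = 1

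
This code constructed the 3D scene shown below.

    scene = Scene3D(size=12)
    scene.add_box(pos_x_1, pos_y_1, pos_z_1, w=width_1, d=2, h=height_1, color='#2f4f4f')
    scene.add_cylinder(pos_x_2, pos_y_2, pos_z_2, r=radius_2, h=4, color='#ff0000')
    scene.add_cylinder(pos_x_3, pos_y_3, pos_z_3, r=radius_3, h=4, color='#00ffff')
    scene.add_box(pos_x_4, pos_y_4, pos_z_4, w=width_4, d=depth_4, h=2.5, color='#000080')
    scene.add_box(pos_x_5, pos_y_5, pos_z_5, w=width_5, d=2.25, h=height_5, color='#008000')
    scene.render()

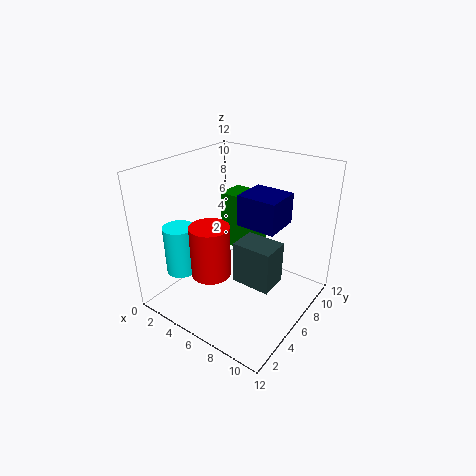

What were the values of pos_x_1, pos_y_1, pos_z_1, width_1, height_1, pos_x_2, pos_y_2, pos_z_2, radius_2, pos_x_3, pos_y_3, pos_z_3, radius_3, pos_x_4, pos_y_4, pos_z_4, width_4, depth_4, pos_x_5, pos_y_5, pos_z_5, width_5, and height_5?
pos_x_1 = 8.5; pos_y_1 = 2; pos_z_1 = 5.25; width_1 = 2.75; height_1 = 3; pos_x_2 = 6; pos_y_2 = 2.5; pos_z_2 = 4.5; radius_2 = 1.5; pos_x_3 = 2.75; pos_y_3 = 2.5; pos_z_3 = 3.5; radius_3 = 1.25; pos_x_4 = 6.25; pos_y_4 = 5.5; pos_z_4 = 7.5; width_4 = 3.25; depth_4 = 3; pos_x_5 = 4.5; pos_y_5 = 5.75; pos_z_5 = 5.25; width_5 = 3; height_5 = 4.5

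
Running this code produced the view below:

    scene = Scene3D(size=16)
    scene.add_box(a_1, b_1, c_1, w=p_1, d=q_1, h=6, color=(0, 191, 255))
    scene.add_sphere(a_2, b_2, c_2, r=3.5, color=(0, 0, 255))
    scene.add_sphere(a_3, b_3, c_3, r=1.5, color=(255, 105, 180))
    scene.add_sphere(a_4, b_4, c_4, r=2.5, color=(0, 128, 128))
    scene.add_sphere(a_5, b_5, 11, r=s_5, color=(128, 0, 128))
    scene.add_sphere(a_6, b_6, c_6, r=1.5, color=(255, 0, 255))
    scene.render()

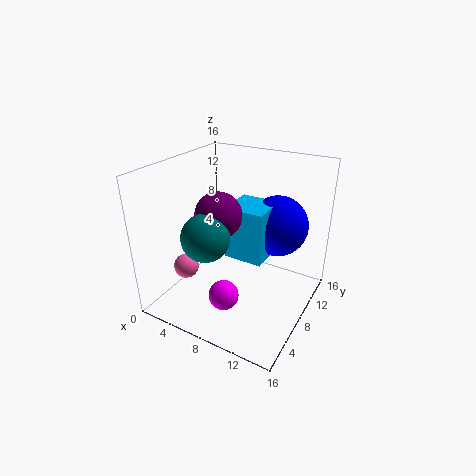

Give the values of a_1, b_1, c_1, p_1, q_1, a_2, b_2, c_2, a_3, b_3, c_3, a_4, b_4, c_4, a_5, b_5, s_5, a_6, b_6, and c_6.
a_1 = 6.5, b_1 = 7.5, c_1 = 5.5, p_1 = 4.5, q_1 = 4.5, a_2 = 11, b_2 = 12, c_2 = 8.5, a_3 = 1.5, b_3 = 6.5, c_3 = 3, a_4 = 6.5, b_4 = 4, c_4 = 9.5, a_5 = 6.5, b_5 = 6.5, s_5 = 2.5, a_6 = 9.5, b_6 = 2.5, c_6 = 4.5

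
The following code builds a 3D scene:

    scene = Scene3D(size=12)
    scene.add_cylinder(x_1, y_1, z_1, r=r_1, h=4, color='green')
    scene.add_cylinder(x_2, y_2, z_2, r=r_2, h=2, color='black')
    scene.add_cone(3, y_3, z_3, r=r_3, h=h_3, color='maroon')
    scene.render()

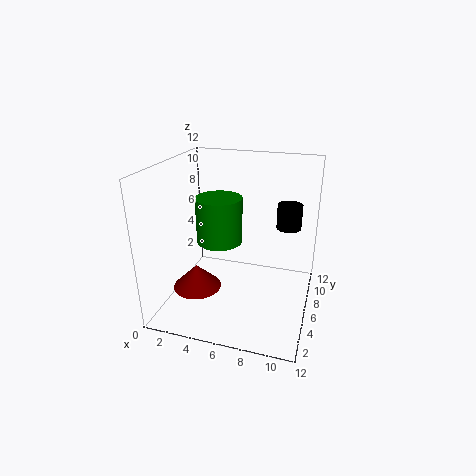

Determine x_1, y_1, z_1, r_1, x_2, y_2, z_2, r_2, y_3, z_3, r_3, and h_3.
x_1 = 4
y_1 = 7
z_1 = 5
r_1 = 2
x_2 = 10
y_2 = 7
z_2 = 7
r_2 = 1
y_3 = 4
z_3 = 2
r_3 = 2
h_3 = 2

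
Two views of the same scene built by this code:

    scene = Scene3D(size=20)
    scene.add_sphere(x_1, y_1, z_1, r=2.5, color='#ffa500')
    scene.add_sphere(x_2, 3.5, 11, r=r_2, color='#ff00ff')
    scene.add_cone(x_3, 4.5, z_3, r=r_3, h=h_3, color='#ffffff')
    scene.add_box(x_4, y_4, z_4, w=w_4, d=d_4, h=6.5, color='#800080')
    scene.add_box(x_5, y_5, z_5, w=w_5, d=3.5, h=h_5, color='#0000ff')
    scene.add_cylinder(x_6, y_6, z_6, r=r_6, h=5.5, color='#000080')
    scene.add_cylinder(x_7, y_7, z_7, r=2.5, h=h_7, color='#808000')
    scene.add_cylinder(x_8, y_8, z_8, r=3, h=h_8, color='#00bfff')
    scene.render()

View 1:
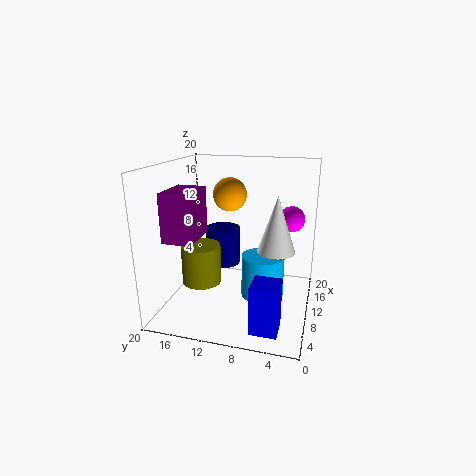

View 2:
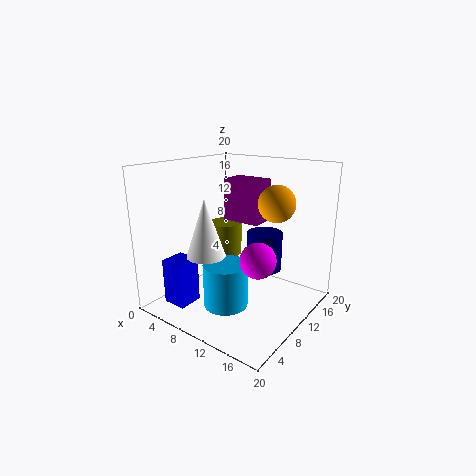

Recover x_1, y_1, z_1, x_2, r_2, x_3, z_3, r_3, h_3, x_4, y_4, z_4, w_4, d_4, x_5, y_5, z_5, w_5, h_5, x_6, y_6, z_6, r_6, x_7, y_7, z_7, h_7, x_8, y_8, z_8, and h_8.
x_1 = 14.5, y_1 = 12.5, z_1 = 15, x_2 = 17.5, r_2 = 2, x_3 = 9, z_3 = 9, r_3 = 2.5, h_3 = 7.5, x_4 = 4, y_4 = 14.5, z_4 = 10.5, w_4 = 6, d_4 = 4, x_5 = 2, y_5 = 3, z_5 = 0.5, w_5 = 3.5, h_5 = 6.5, x_6 = 12.5, y_6 = 13, z_6 = 5, r_6 = 2.5, x_7 = 5, y_7 = 13.5, z_7 = 5.5, h_7 = 5, x_8 = 10.5, y_8 = 6.5, z_8 = 1.5, h_8 = 6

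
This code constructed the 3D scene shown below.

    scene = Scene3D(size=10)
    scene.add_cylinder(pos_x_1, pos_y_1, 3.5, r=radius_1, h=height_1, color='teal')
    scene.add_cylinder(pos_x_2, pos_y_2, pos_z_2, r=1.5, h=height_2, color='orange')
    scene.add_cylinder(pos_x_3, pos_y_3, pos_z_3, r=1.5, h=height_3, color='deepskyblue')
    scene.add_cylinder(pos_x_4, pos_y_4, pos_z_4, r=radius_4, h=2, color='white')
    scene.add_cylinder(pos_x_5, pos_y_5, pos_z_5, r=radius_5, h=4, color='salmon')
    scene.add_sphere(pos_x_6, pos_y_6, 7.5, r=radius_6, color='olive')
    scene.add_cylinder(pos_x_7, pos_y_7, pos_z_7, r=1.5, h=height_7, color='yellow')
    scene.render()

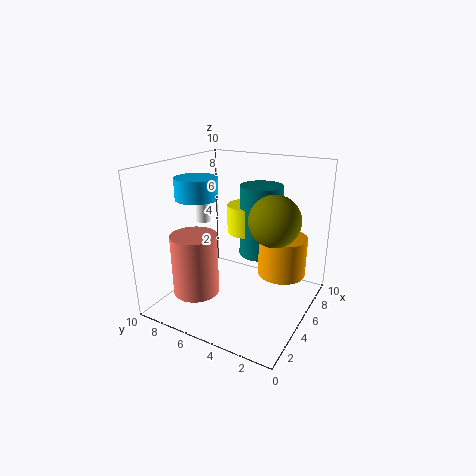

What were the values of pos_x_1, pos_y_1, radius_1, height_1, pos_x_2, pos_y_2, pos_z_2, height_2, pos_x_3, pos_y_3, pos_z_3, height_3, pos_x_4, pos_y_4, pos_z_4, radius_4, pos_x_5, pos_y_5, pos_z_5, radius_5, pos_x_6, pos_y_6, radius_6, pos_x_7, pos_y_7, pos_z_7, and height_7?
pos_x_1 = 6.5
pos_y_1 = 4
radius_1 = 1.5
height_1 = 5
pos_x_2 = 4.5
pos_y_2 = 1.5
pos_z_2 = 3.5
height_2 = 2.5
pos_x_3 = 4.5
pos_y_3 = 8
pos_z_3 = 7.5
height_3 = 1.5
pos_x_4 = 4.5
pos_y_4 = 7.5
pos_z_4 = 6
radius_4 = 0.5
pos_x_5 = 2
pos_y_5 = 6.5
pos_z_5 = 2
radius_5 = 1.5
pos_x_6 = 3
pos_y_6 = 1.5
radius_6 = 1.5
pos_x_7 = 6.5
pos_y_7 = 5
pos_z_7 = 5
height_7 = 2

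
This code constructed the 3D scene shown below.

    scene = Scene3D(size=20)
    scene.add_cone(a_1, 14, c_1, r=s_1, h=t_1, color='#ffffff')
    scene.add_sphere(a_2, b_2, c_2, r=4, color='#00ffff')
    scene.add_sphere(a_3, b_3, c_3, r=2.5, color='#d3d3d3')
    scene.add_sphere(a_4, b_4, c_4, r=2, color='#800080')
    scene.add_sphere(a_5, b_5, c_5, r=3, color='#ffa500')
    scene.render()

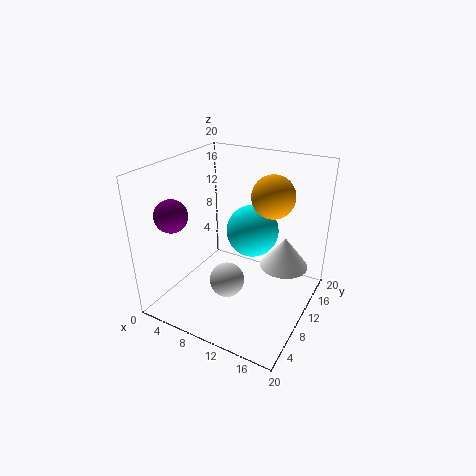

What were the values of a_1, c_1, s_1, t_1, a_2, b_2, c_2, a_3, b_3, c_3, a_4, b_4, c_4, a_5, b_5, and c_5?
a_1 = 15.5
c_1 = 5
s_1 = 3.5
t_1 = 4.5
a_2 = 9.5
b_2 = 15.5
c_2 = 8.5
a_3 = 9
b_3 = 8.5
c_3 = 3.5
a_4 = 5.5
b_4 = 2
c_4 = 15.5
a_5 = 13.5
b_5 = 13.5
c_5 = 15.5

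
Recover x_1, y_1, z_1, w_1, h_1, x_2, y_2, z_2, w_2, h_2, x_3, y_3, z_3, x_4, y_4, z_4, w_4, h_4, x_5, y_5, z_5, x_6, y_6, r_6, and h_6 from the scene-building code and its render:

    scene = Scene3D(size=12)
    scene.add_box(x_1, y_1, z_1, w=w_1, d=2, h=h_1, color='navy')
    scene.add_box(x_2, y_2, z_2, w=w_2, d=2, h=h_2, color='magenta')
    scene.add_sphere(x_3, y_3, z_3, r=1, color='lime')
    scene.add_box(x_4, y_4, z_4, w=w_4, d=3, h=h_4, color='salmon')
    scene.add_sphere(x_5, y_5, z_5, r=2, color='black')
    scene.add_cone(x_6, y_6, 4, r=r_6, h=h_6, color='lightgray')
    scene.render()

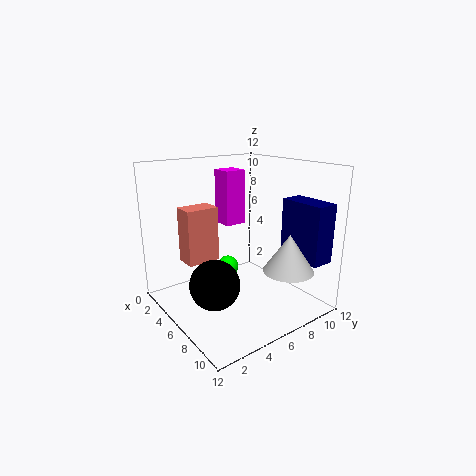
x_1 = 7
y_1 = 10
z_1 = 4
w_1 = 4
h_1 = 5
x_2 = 1
y_2 = 7
z_2 = 6
w_2 = 2
h_2 = 5
x_3 = 3
y_3 = 7
z_3 = 2
x_4 = 1
y_4 = 3
z_4 = 3
w_4 = 2
h_4 = 5
x_5 = 7
y_5 = 3
z_5 = 3
x_6 = 10
y_6 = 8
r_6 = 2
h_6 = 3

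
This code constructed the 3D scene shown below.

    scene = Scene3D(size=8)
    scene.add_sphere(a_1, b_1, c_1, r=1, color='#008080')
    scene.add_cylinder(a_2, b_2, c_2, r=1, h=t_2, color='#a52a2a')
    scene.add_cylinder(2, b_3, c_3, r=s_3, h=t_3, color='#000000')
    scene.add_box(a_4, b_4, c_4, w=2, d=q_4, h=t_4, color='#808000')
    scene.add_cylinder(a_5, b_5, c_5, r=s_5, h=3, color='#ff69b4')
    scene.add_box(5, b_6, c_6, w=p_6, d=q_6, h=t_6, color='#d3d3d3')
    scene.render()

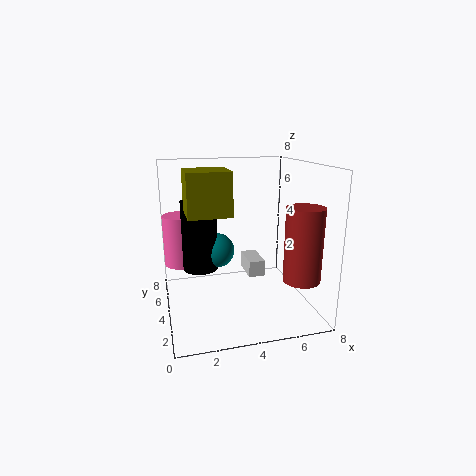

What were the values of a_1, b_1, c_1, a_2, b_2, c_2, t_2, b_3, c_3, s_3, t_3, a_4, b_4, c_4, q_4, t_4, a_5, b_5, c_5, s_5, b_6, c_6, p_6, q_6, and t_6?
a_1 = 3; b_1 = 5; c_1 = 3; a_2 = 7; b_2 = 2; c_2 = 2; t_2 = 4; b_3 = 5; c_3 = 2; s_3 = 1; t_3 = 4; a_4 = 1; b_4 = 1; c_4 = 6; q_4 = 2; t_4 = 2; a_5 = 1; b_5 = 6; c_5 = 2; s_5 = 1; b_6 = 5; c_6 = 1; p_6 = 1; q_6 = 2; t_6 = 1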